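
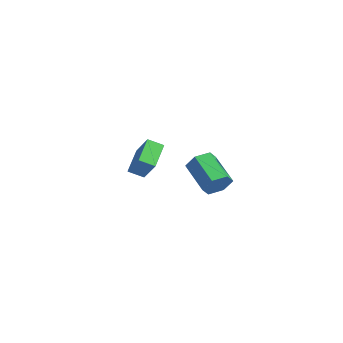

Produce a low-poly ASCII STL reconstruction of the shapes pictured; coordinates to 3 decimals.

solid 
facet normal -0.574 0.035 -0.818
outer loop
vertex -4.96 -1.203 -2.369
vertex -4.289 -0.527 -2.811
vertex -4.049 -2.564 -3.067
endloop
endfacet
facet normal -0.639 -0.644 0.422
outer loop
vertex -2.911 -2.633 -1.449
vertex -4.96 -1.203 -2.369
vertex -4.049 -2.564 -3.067
endloop
endfacet
facet normal -0.575 0.035 -0.817
outer loop
vertex -4.049 -2.564 -3.067
vertex -4.289 -0.527 -2.811
vertex -3.379 -1.888 -3.51
endloop
endfacet
facet normal 0.512 -0.764 -0.392
outer loop
vertex -3.379 -1.888 -3.51
vertex -2.911 -2.633 -1.449
vertex -4.049 -2.564 -3.067
endloop
endfacet
facet normal -0.512 0.764 0.392
outer loop
vertex -4.96 -1.203 -2.369
vertex -3.151 -0.596 -1.193
vertex -4.289 -0.527 -2.811
endloop
endfacet
facet normal -0.639 -0.644 0.422
outer loop
vertex -3.821 -1.272 -0.75
vertex -4.96 -1.203 -2.369
vertex -2.911 -2.633 -1.449
endloop
endfacet
facet normal -0.512 0.764 0.393
outer loop
vertex -3.821 -1.272 -0.75
vertex -3.151 -0.596 -1.193
vertex -4.96 -1.203 -2.369
endloop
endfacet
facet normal 0.639 0.644 -0.422
outer loop
vertex -4.289 -0.527 -2.811
vertex -3.151 -0.596 -1.193
vertex -3.379 -1.888 -3.51
endloop
endfacet
facet normal 0.512 -0.764 -0.392
outer loop
vertex -2.24 -1.957 -1.891
vertex -2.911 -2.633 -1.449
vertex -3.379 -1.888 -3.51
endloop
endfacet
facet normal 0.639 0.644 -0.422
outer loop
vertex -3.379 -1.888 -3.51
vertex -3.151 -0.596 -1.193
vertex -2.24 -1.957 -1.891
endloop
endfacet
facet normal 0.575 -0.036 0.818
outer loop
vertex -2.24 -1.957 -1.891
vertex -3.821 -1.272 -0.75
vertex -2.911 -2.633 -1.449
endloop
endfacet
facet normal 0.575 -0.034 0.817
outer loop
vertex -3.151 -0.596 -1.193
vertex -3.821 -1.272 -0.75
vertex -2.24 -1.957 -1.891
endloop
endfacet
facet normal 0.914 -0.176 -0.365
outer loop
vertex 4.358 -2.279 1.052
vertex 3.982 -2.621 0.274
vertex 4.18 -1.715 0.334
endloop
endfacet
facet normal 0.357 0.775 0.521
outer loop
vertex 4.358 -2.279 1.052
vertex 4.18 -1.715 0.334
vertex 2.475 -1.916 1.804
endloop
endfacet
facet normal 0.357 0.775 0.521
outer loop
vertex 2.475 -1.916 1.804
vertex 4.18 -1.715 0.334
vertex 2.297 -1.352 1.086
endloop
endfacet
facet normal -0.914 0.176 0.365
outer loop
vertex 2.475 -1.916 1.804
vertex 2.297 -1.352 1.086
vertex 2.098 -2.259 1.026
endloop
endfacet
facet normal 0.914 -0.176 -0.366
outer loop
vertex 4.18 -1.715 0.334
vertex 3.982 -2.621 0.274
vertex 3.803 -2.058 -0.444
endloop
endfacet
facet normal 0.013 0.913 -0.409
outer loop
vertex 4.18 -1.715 0.334
vertex 3.803 -2.058 -0.444
vertex 2.297 -1.352 1.086
endloop
endfacet
facet normal 0.013 0.913 -0.409
outer loop
vertex 2.297 -1.352 1.086
vertex 3.803 -2.058 -0.444
vertex 1.92 -1.695 0.308
endloop
endfacet
facet normal -0.914 0.176 0.365
outer loop
vertex 2.297 -1.352 1.086
vertex 1.92 -1.695 0.308
vertex 2.098 -2.259 1.026
endloop
endfacet
facet normal 0.914 -0.176 -0.366
outer loop
vertex 3.803 -2.058 -0.444
vertex 3.982 -2.621 0.274
vertex 3.605 -2.964 -0.504
endloop
endfacet
facet normal -0.345 0.137 -0.929
outer loop
vertex 3.803 -2.058 -0.444
vertex 3.605 -2.964 -0.504
vertex 1.92 -1.695 0.308
endloop
endfacet
facet normal -0.345 0.137 -0.929
outer loop
vertex 1.92 -1.695 0.308
vertex 3.605 -2.964 -0.504
vertex 1.722 -2.601 0.248
endloop
endfacet
facet normal -0.914 0.176 0.365
outer loop
vertex 1.92 -1.695 0.308
vertex 1.722 -2.601 0.248
vertex 2.098 -2.259 1.026
endloop
endfacet
facet normal 0.914 -0.176 -0.365
outer loop
vertex 3.605 -2.964 -0.504
vertex 3.982 -2.621 0.274
vertex 3.783 -3.528 0.214
endloop
endfacet
facet normal -0.357 -0.775 -0.521
outer loop
vertex 3.605 -2.964 -0.504
vertex 3.783 -3.528 0.214
vertex 1.722 -2.601 0.248
endloop
endfacet
facet normal -0.357 -0.775 -0.521
outer loop
vertex 1.722 -2.601 0.248
vertex 3.783 -3.528 0.214
vertex 1.9 -3.165 0.966
endloop
endfacet
facet normal -0.914 0.176 0.365
outer loop
vertex 1.722 -2.601 0.248
vertex 1.9 -3.165 0.966
vertex 2.098 -2.259 1.026
endloop
endfacet
facet normal 0.914 -0.176 -0.365
outer loop
vertex 3.783 -3.528 0.214
vertex 3.982 -2.621 0.274
vertex 4.16 -3.185 0.992
endloop
endfacet
facet normal -0.013 -0.913 0.409
outer loop
vertex 3.783 -3.528 0.214
vertex 4.16 -3.185 0.992
vertex 1.9 -3.165 0.966
endloop
endfacet
facet normal -0.013 -0.913 0.409
outer loop
vertex 1.9 -3.165 0.966
vertex 4.16 -3.185 0.992
vertex 2.277 -2.822 1.744
endloop
endfacet
facet normal -0.914 0.176 0.366
outer loop
vertex 1.9 -3.165 0.966
vertex 2.277 -2.822 1.744
vertex 2.098 -2.259 1.026
endloop
endfacet
facet normal 0.914 -0.176 -0.365
outer loop
vertex 4.16 -3.185 0.992
vertex 3.982 -2.621 0.274
vertex 4.358 -2.279 1.052
endloop
endfacet
facet normal 0.345 -0.137 0.929
outer loop
vertex 4.16 -3.185 0.992
vertex 4.358 -2.279 1.052
vertex 2.277 -2.822 1.744
endloop
endfacet
facet normal 0.345 -0.137 0.929
outer loop
vertex 2.277 -2.822 1.744
vertex 4.358 -2.279 1.052
vertex 2.475 -1.916 1.804
endloop
endfacet
facet normal -0.914 0.176 0.366
outer loop
vertex 2.277 -2.822 1.744
vertex 2.475 -1.916 1.804
vertex 2.098 -2.259 1.026
endloop
endfacet

endsolid


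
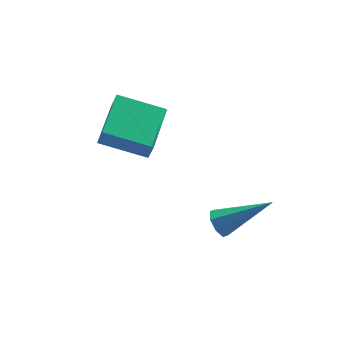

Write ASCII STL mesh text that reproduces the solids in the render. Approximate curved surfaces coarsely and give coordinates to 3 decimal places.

solid 
facet normal -0.738 0.388 -0.552
outer loop
vertex 1.006 1.091 -4.412
vertex 0.632 1.044 -3.945
vertex 1.006 1.467 -4.148
endloop
endfacet
facet normal 0.835 0.316 -0.450
outer loop
vertex 1.006 1.091 -4.412
vertex 1.006 1.467 -4.148
vertex 2.248 0.196 -2.735
endloop
endfacet
facet normal -0.737 0.386 -0.554
outer loop
vertex 1.006 1.467 -4.148
vertex 0.632 1.044 -3.945
vertex 0.786 1.595 -3.766
endloop
endfacet
facet normal 0.643 0.757 0.116
outer loop
vertex 1.006 1.467 -4.148
vertex 0.786 1.595 -3.766
vertex 2.248 0.196 -2.735
endloop
endfacet
facet normal -0.739 0.386 -0.552
outer loop
vertex 0.786 1.595 -3.766
vertex 0.632 1.044 -3.945
vertex 0.477 1.4 -3.489
endloop
endfacet
facet normal 0.180 0.699 0.693
outer loop
vertex 0.786 1.595 -3.766
vertex 0.477 1.4 -3.489
vertex 2.248 0.196 -2.735
endloop
endfacet
facet normal -0.738 0.387 -0.553
outer loop
vertex 0.477 1.4 -3.489
vertex 0.632 1.044 -3.945
vertex 0.258 0.997 -3.479
endloop
endfacet
facet normal -0.282 0.176 0.943
outer loop
vertex 0.477 1.4 -3.489
vertex 0.258 0.997 -3.479
vertex 2.248 0.196 -2.735
endloop
endfacet
facet normal -0.738 0.387 -0.553
outer loop
vertex 0.258 0.997 -3.479
vertex 0.632 1.044 -3.945
vertex 0.258 0.621 -3.742
endloop
endfacet
facet normal -0.473 -0.505 0.722
outer loop
vertex 0.258 0.997 -3.479
vertex 0.258 0.621 -3.742
vertex 2.248 0.196 -2.735
endloop
endfacet
facet normal -0.738 0.387 -0.552
outer loop
vertex 0.258 0.621 -3.742
vertex 0.632 1.044 -3.945
vertex 0.477 0.492 -4.125
endloop
endfacet
facet normal -0.282 -0.946 0.158
outer loop
vertex 0.258 0.621 -3.742
vertex 0.477 0.492 -4.125
vertex 2.248 0.196 -2.735
endloop
endfacet
facet normal -0.738 0.387 -0.553
outer loop
vertex 0.477 0.492 -4.125
vertex 0.632 1.044 -3.945
vertex 0.787 0.687 -4.402
endloop
endfacet
facet normal 0.182 -0.888 -0.421
outer loop
vertex 0.477 0.492 -4.125
vertex 0.787 0.687 -4.402
vertex 2.248 0.196 -2.735
endloop
endfacet
facet normal -0.738 0.387 -0.552
outer loop
vertex 0.787 0.687 -4.402
vertex 0.632 1.044 -3.945
vertex 1.006 1.091 -4.412
endloop
endfacet
facet normal 0.644 -0.366 -0.672
outer loop
vertex 0.787 0.687 -4.402
vertex 1.006 1.091 -4.412
vertex 2.248 0.196 -2.735
endloop
endfacet
facet normal -0.670 -0.724 -0.166
outer loop
vertex -1.321 2.098 0.516
vertex -2.653 3.218 1.012
vertex -1.399 2.348 -0.261
endloop
endfacet
facet normal 0.737 -0.619 -0.273
outer loop
vertex -0.147 3.702 0.048
vertex -1.321 2.098 0.516
vertex -1.399 2.348 -0.261
endloop
endfacet
facet normal -0.670 -0.724 -0.165
outer loop
vertex -1.399 2.348 -0.261
vertex -2.653 3.218 1.012
vertex -2.732 3.468 0.235
endloop
endfacet
facet normal -0.096 0.305 -0.947
outer loop
vertex -2.732 3.468 0.235
vertex -0.147 3.702 0.048
vertex -1.399 2.348 -0.261
endloop
endfacet
facet normal 0.096 -0.305 0.947
outer loop
vertex -1.321 2.098 0.516
vertex -1.401 4.572 1.321
vertex -2.653 3.218 1.012
endloop
endfacet
facet normal 0.736 -0.619 -0.274
outer loop
vertex -0.068 3.452 0.825
vertex -1.321 2.098 0.516
vertex -0.147 3.702 0.048
endloop
endfacet
facet normal 0.096 -0.305 0.947
outer loop
vertex -0.068 3.452 0.825
vertex -1.401 4.572 1.321
vertex -1.321 2.098 0.516
endloop
endfacet
facet normal -0.736 0.619 0.274
outer loop
vertex -2.653 3.218 1.012
vertex -1.401 4.572 1.321
vertex -2.732 3.468 0.235
endloop
endfacet
facet normal -0.096 0.305 -0.947
outer loop
vertex -1.479 4.822 0.544
vertex -0.147 3.702 0.048
vertex -2.732 3.468 0.235
endloop
endfacet
facet normal -0.736 0.619 0.273
outer loop
vertex -2.732 3.468 0.235
vertex -1.401 4.572 1.321
vertex -1.479 4.822 0.544
endloop
endfacet
facet normal 0.670 0.724 0.165
outer loop
vertex -1.479 4.822 0.544
vertex -0.068 3.452 0.825
vertex -0.147 3.702 0.048
endloop
endfacet
facet normal 0.670 0.724 0.166
outer loop
vertex -1.401 4.572 1.321
vertex -0.068 3.452 0.825
vertex -1.479 4.822 0.544
endloop
endfacet

endsolid


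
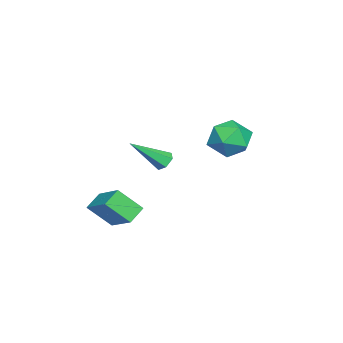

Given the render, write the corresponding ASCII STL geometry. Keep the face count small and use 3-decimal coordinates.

solid 
facet normal -0.385 0.677 -0.627
outer loop
vertex -2.992 -2.601 -2.637
vertex -3.271 -2.408 -2.257
vertex -2.803 -2.226 -2.348
endloop
endfacet
facet normal 0.911 -0.169 -0.376
outer loop
vertex -2.992 -2.601 -2.637
vertex -2.803 -2.226 -2.348
vertex -2.549 -3.672 -1.083
endloop
endfacet
facet normal -0.385 0.676 -0.628
outer loop
vertex -2.803 -2.226 -2.348
vertex -3.271 -2.408 -2.257
vertex -3.082 -2.032 -1.968
endloop
endfacet
facet normal 0.812 0.459 0.362
outer loop
vertex -2.803 -2.226 -2.348
vertex -3.082 -2.032 -1.968
vertex -2.549 -3.672 -1.083
endloop
endfacet
facet normal -0.386 0.676 -0.627
outer loop
vertex -3.082 -2.032 -1.968
vertex -3.271 -2.408 -2.257
vertex -3.55 -2.214 -1.876
endloop
endfacet
facet normal -0.010 0.472 0.881
outer loop
vertex -3.082 -2.032 -1.968
vertex -3.55 -2.214 -1.876
vertex -2.549 -3.672 -1.083
endloop
endfacet
facet normal -0.387 0.676 -0.627
outer loop
vertex -3.55 -2.214 -1.876
vertex -3.271 -2.408 -2.257
vertex -3.738 -2.59 -2.165
endloop
endfacet
facet normal -0.734 -0.143 0.664
outer loop
vertex -3.55 -2.214 -1.876
vertex -3.738 -2.59 -2.165
vertex -2.549 -3.672 -1.083
endloop
endfacet
facet normal -0.387 0.676 -0.627
outer loop
vertex -3.738 -2.59 -2.165
vertex -3.271 -2.408 -2.257
vertex -3.459 -2.783 -2.545
endloop
endfacet
facet normal -0.634 -0.770 -0.074
outer loop
vertex -3.738 -2.59 -2.165
vertex -3.459 -2.783 -2.545
vertex -2.549 -3.672 -1.083
endloop
endfacet
facet normal -0.387 0.676 -0.627
outer loop
vertex -3.459 -2.783 -2.545
vertex -3.271 -2.408 -2.257
vertex -2.992 -2.601 -2.637
endloop
endfacet
facet normal 0.188 -0.783 -0.593
outer loop
vertex -3.459 -2.783 -2.545
vertex -2.992 -2.601 -2.637
vertex -2.549 -3.672 -1.083
endloop
endfacet
facet normal -0.583 -0.655 -0.480
outer loop
vertex 1.806 -4.027 -2.715
vertex 1.11 -3.742 -2.259
vertex 1.558 -3.107 -3.67
endloop
endfacet
facet normal 0.792 -0.324 -0.518
outer loop
vertex 2.49 -2.058 -2.901
vertex 1.806 -4.027 -2.715
vertex 1.558 -3.107 -3.67
endloop
endfacet
facet normal -0.583 -0.655 -0.480
outer loop
vertex 1.558 -3.107 -3.67
vertex 1.11 -3.742 -2.259
vertex 0.861 -2.821 -3.214
endloop
endfacet
facet normal -0.183 0.682 -0.708
outer loop
vertex 0.861 -2.821 -3.214
vertex 2.49 -2.058 -2.901
vertex 1.558 -3.107 -3.67
endloop
endfacet
facet normal 0.184 -0.682 0.708
outer loop
vertex 1.806 -4.027 -2.715
vertex 2.042 -2.693 -1.49
vertex 1.11 -3.742 -2.259
endloop
endfacet
facet normal 0.791 -0.324 -0.519
outer loop
vertex 2.739 -2.979 -1.946
vertex 1.806 -4.027 -2.715
vertex 2.49 -2.058 -2.901
endloop
endfacet
facet normal 0.183 -0.682 0.708
outer loop
vertex 2.739 -2.979 -1.946
vertex 2.042 -2.693 -1.49
vertex 1.806 -4.027 -2.715
endloop
endfacet
facet normal -0.792 0.323 0.518
outer loop
vertex 1.11 -3.742 -2.259
vertex 2.042 -2.693 -1.49
vertex 0.861 -2.821 -3.214
endloop
endfacet
facet normal -0.184 0.683 -0.707
outer loop
vertex 1.794 -1.773 -2.445
vertex 2.49 -2.058 -2.901
vertex 0.861 -2.821 -3.214
endloop
endfacet
facet normal -0.791 0.324 0.518
outer loop
vertex 0.861 -2.821 -3.214
vertex 2.042 -2.693 -1.49
vertex 1.794 -1.773 -2.445
endloop
endfacet
facet normal 0.583 0.655 0.480
outer loop
vertex 1.794 -1.773 -2.445
vertex 2.739 -2.979 -1.946
vertex 2.49 -2.058 -2.901
endloop
endfacet
facet normal 0.583 0.655 0.480
outer loop
vertex 2.042 -2.693 -1.49
vertex 2.739 -2.979 -1.946
vertex 1.794 -1.773 -2.445
endloop
endfacet
facet normal 0.027 -0.065 0.998
outer loop
vertex -0.357 1.371 1.299
vertex -1.22 0.889 1.291
vertex -0.371 0.385 1.235
endloop
endfacet
facet normal 0.687 -0.057 0.724
outer loop
vertex -0.357 1.371 1.299
vertex -0.371 0.385 1.235
vertex 0.258 0.907 0.679
endloop
endfacet
facet normal 0.762 0.546 0.348
outer loop
vertex -0.357 1.371 1.299
vertex 0.258 0.907 0.679
vertex -0.202 1.733 0.392
endloop
endfacet
facet normal 0.150 0.909 0.388
outer loop
vertex -0.357 1.371 1.299
vertex -0.202 1.733 0.392
vertex -1.115 1.722 0.77
endloop
endfacet
facet normal -0.305 0.532 0.790
outer loop
vertex -0.357 1.371 1.299
vertex -1.115 1.722 0.77
vertex -1.22 0.889 1.291
endloop
endfacet
facet normal 0.746 -0.607 0.274
outer loop
vertex 0.258 0.907 0.679
vertex -0.371 0.385 1.235
vertex -0.225 0.138 0.29
endloop
endfacet
facet normal -0.321 -0.620 0.716
outer loop
vertex -0.371 0.385 1.235
vertex -1.22 0.889 1.291
vertex -1.138 0.127 0.668
endloop
endfacet
facet normal -0.858 0.346 0.381
outer loop
vertex -1.22 0.889 1.291
vertex -1.115 1.722 0.77
vertex -1.598 0.953 0.381
endloop
endfacet
facet normal -0.123 0.955 -0.269
outer loop
vertex -1.115 1.722 0.77
vertex -0.202 1.733 0.392
vertex -0.969 1.475 -0.175
endloop
endfacet
facet normal 0.868 0.367 -0.335
outer loop
vertex -0.202 1.733 0.392
vertex 0.258 0.907 0.679
vertex -0.12 0.971 -0.231
endloop
endfacet
facet normal -0.150 -0.909 -0.388
outer loop
vertex -0.983 0.489 -0.239
vertex -0.225 0.138 0.29
vertex -1.138 0.127 0.668
endloop
endfacet
facet normal -0.762 -0.546 -0.348
outer loop
vertex -0.983 0.489 -0.239
vertex -1.138 0.127 0.668
vertex -1.598 0.953 0.381
endloop
endfacet
facet normal -0.687 0.057 -0.724
outer loop
vertex -0.983 0.489 -0.239
vertex -1.598 0.953 0.381
vertex -0.969 1.475 -0.175
endloop
endfacet
facet normal -0.027 0.065 -0.998
outer loop
vertex -0.983 0.489 -0.239
vertex -0.969 1.475 -0.175
vertex -0.12 0.971 -0.231
endloop
endfacet
facet normal 0.305 -0.532 -0.790
outer loop
vertex -0.983 0.489 -0.239
vertex -0.12 0.971 -0.231
vertex -0.225 0.138 0.29
endloop
endfacet
facet normal 0.123 -0.955 0.269
outer loop
vertex -1.138 0.127 0.668
vertex -0.225 0.138 0.29
vertex -0.371 0.385 1.235
endloop
endfacet
facet normal -0.868 -0.367 0.335
outer loop
vertex -1.598 0.953 0.381
vertex -1.138 0.127 0.668
vertex -1.22 0.889 1.291
endloop
endfacet
facet normal -0.746 0.607 -0.274
outer loop
vertex -0.969 1.475 -0.175
vertex -1.598 0.953 0.381
vertex -1.115 1.722 0.77
endloop
endfacet
facet normal 0.321 0.620 -0.716
outer loop
vertex -0.12 0.971 -0.231
vertex -0.969 1.475 -0.175
vertex -0.202 1.733 0.392
endloop
endfacet
facet normal 0.858 -0.346 -0.381
outer loop
vertex -0.225 0.138 0.29
vertex -0.12 0.971 -0.231
vertex 0.258 0.907 0.679
endloop
endfacet

endsolid


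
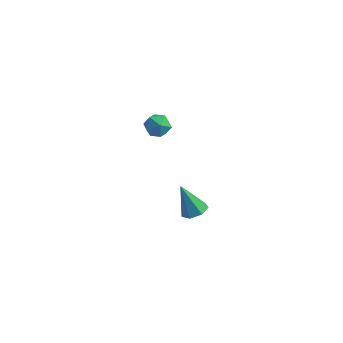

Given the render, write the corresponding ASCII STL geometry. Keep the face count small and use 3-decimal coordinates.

solid 
facet normal -0.302 0.464 0.833
outer loop
vertex -4.32 0.182 3.278
vertex -4.302 -0.458 3.641
vertex -3.703 -0.03 3.62
endloop
endfacet
facet normal 0.078 0.904 0.420
outer loop
vertex -4.32 0.182 3.278
vertex -3.703 -0.03 3.62
vertex -3.667 0.277 2.952
endloop
endfacet
facet normal -0.245 0.945 -0.216
outer loop
vertex -4.32 0.182 3.278
vertex -3.667 0.277 2.952
vertex -4.242 0.038 2.56
endloop
endfacet
facet normal -0.825 0.530 -0.196
outer loop
vertex -4.32 0.182 3.278
vertex -4.242 0.038 2.56
vertex -4.635 -0.416 2.986
endloop
endfacet
facet normal -0.861 0.232 0.453
outer loop
vertex -4.32 0.182 3.278
vertex -4.635 -0.416 2.986
vertex -4.302 -0.458 3.641
endloop
endfacet
facet normal 0.722 0.614 0.321
outer loop
vertex -3.667 0.277 2.952
vertex -3.703 -0.03 3.62
vertex -3.245 -0.304 3.114
endloop
endfacet
facet normal 0.106 -0.099 0.989
outer loop
vertex -3.703 -0.03 3.62
vertex -4.302 -0.458 3.641
vertex -3.638 -0.758 3.54
endloop
endfacet
facet normal -0.797 -0.474 0.375
outer loop
vertex -4.302 -0.458 3.641
vertex -4.635 -0.416 2.986
vertex -4.213 -0.997 3.148
endloop
endfacet
facet normal -0.739 0.008 -0.673
outer loop
vertex -4.635 -0.416 2.986
vertex -4.242 0.038 2.56
vertex -4.177 -0.69 2.48
endloop
endfacet
facet normal 0.199 0.679 -0.706
outer loop
vertex -4.242 0.038 2.56
vertex -3.667 0.277 2.952
vertex -3.578 -0.262 2.459
endloop
endfacet
facet normal 0.825 -0.530 0.196
outer loop
vertex -3.56 -0.902 2.822
vertex -3.245 -0.304 3.114
vertex -3.638 -0.758 3.54
endloop
endfacet
facet normal 0.245 -0.945 0.216
outer loop
vertex -3.56 -0.902 2.822
vertex -3.638 -0.758 3.54
vertex -4.213 -0.997 3.148
endloop
endfacet
facet normal -0.078 -0.904 -0.420
outer loop
vertex -3.56 -0.902 2.822
vertex -4.213 -0.997 3.148
vertex -4.177 -0.69 2.48
endloop
endfacet
facet normal 0.302 -0.464 -0.833
outer loop
vertex -3.56 -0.902 2.822
vertex -4.177 -0.69 2.48
vertex -3.578 -0.262 2.459
endloop
endfacet
facet normal 0.861 -0.232 -0.453
outer loop
vertex -3.56 -0.902 2.822
vertex -3.578 -0.262 2.459
vertex -3.245 -0.304 3.114
endloop
endfacet
facet normal 0.739 -0.008 0.673
outer loop
vertex -3.638 -0.758 3.54
vertex -3.245 -0.304 3.114
vertex -3.703 -0.03 3.62
endloop
endfacet
facet normal -0.199 -0.679 0.706
outer loop
vertex -4.213 -0.997 3.148
vertex -3.638 -0.758 3.54
vertex -4.302 -0.458 3.641
endloop
endfacet
facet normal -0.722 -0.614 -0.321
outer loop
vertex -4.177 -0.69 2.48
vertex -4.213 -0.997 3.148
vertex -4.635 -0.416 2.986
endloop
endfacet
facet normal -0.106 0.099 -0.989
outer loop
vertex -3.578 -0.262 2.459
vertex -4.177 -0.69 2.48
vertex -4.242 0.038 2.56
endloop
endfacet
facet normal 0.797 0.474 -0.375
outer loop
vertex -3.245 -0.304 3.114
vertex -3.578 -0.262 2.459
vertex -3.667 0.277 2.952
endloop
endfacet
facet normal 0.454 -0.071 -0.888
outer loop
vertex -1.739 0.726 -3.758
vertex -2.366 0.506 -4.061
vertex -2.111 1.186 -3.985
endloop
endfacet
facet normal 0.472 0.666 0.577
outer loop
vertex -1.739 0.726 -3.758
vertex -2.111 1.186 -3.985
vertex -3.174 0.634 -2.479
endloop
endfacet
facet normal 0.454 -0.071 -0.888
outer loop
vertex -2.111 1.186 -3.985
vertex -2.366 0.506 -4.061
vertex -2.675 1.134 -4.269
endloop
endfacet
facet normal -0.195 0.957 0.213
outer loop
vertex -2.111 1.186 -3.985
vertex -2.675 1.134 -4.269
vertex -3.174 0.634 -2.479
endloop
endfacet
facet normal 0.453 -0.071 -0.889
outer loop
vertex -2.675 1.134 -4.269
vertex -2.366 0.506 -4.061
vertex -3.007 0.609 -4.396
endloop
endfacet
facet normal -0.834 0.546 -0.080
outer loop
vertex -2.675 1.134 -4.269
vertex -3.007 0.609 -4.396
vertex -3.174 0.634 -2.479
endloop
endfacet
facet normal 0.453 -0.072 -0.889
outer loop
vertex -3.007 0.609 -4.396
vertex -2.366 0.506 -4.061
vertex -2.856 0.006 -4.27
endloop
endfacet
facet normal -0.963 -0.258 -0.081
outer loop
vertex -3.007 0.609 -4.396
vertex -2.856 0.006 -4.27
vertex -3.174 0.634 -2.479
endloop
endfacet
facet normal 0.453 -0.073 -0.888
outer loop
vertex -2.856 0.006 -4.27
vertex -2.366 0.506 -4.061
vertex -2.336 -0.22 -3.986
endloop
endfacet
facet normal -0.484 -0.849 0.212
outer loop
vertex -2.856 0.006 -4.27
vertex -2.336 -0.22 -3.986
vertex -3.174 0.634 -2.479
endloop
endfacet
facet normal 0.453 -0.073 -0.889
outer loop
vertex -2.336 -0.22 -3.986
vertex -2.366 0.506 -4.061
vertex -1.839 0.101 -3.759
endloop
endfacet
facet normal 0.241 -0.781 0.576
outer loop
vertex -2.336 -0.22 -3.986
vertex -1.839 0.101 -3.759
vertex -3.174 0.634 -2.479
endloop
endfacet
facet normal 0.454 -0.071 -0.888
outer loop
vertex -1.839 0.101 -3.759
vertex -2.366 0.506 -4.061
vertex -1.739 0.726 -3.758
endloop
endfacet
facet normal 0.665 -0.108 0.739
outer loop
vertex -1.839 0.101 -3.759
vertex -1.739 0.726 -3.758
vertex -3.174 0.634 -2.479
endloop
endfacet

endsolid


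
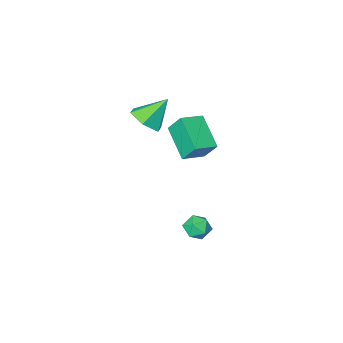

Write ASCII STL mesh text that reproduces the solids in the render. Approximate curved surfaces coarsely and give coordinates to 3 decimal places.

solid 
facet normal 0.650 -0.135 -0.748
outer loop
vertex -1.535 -2.711 3.309
vertex -2.268 -2.496 2.633
vertex -1.683 -1.748 3.006
endloop
endfacet
facet normal 0.369 0.330 0.869
outer loop
vertex -1.535 -2.711 3.309
vertex -1.683 -1.748 3.006
vertex -3.392 -2.264 3.927
endloop
endfacet
facet normal 0.649 -0.134 -0.749
outer loop
vertex -1.683 -1.748 3.006
vertex -2.268 -2.496 2.633
vertex -2.417 -1.533 2.331
endloop
endfacet
facet normal -0.076 0.923 0.377
outer loop
vertex -1.683 -1.748 3.006
vertex -2.417 -1.533 2.331
vertex -3.392 -2.264 3.927
endloop
endfacet
facet normal 0.650 -0.134 -0.748
outer loop
vertex -2.417 -1.533 2.331
vertex -2.268 -2.496 2.633
vertex -3.001 -2.281 1.957
endloop
endfacet
facet normal -0.741 0.654 -0.153
outer loop
vertex -2.417 -1.533 2.331
vertex -3.001 -2.281 1.957
vertex -3.392 -2.264 3.927
endloop
endfacet
facet normal 0.650 -0.134 -0.748
outer loop
vertex -3.001 -2.281 1.957
vertex -2.268 -2.496 2.633
vertex -2.852 -3.244 2.259
endloop
endfacet
facet normal -0.960 -0.208 -0.189
outer loop
vertex -3.001 -2.281 1.957
vertex -2.852 -3.244 2.259
vertex -3.392 -2.264 3.927
endloop
endfacet
facet normal 0.650 -0.134 -0.748
outer loop
vertex -2.852 -3.244 2.259
vertex -2.268 -2.496 2.633
vertex -2.119 -3.459 2.935
endloop
endfacet
facet normal -0.515 -0.801 0.304
outer loop
vertex -2.852 -3.244 2.259
vertex -2.119 -3.459 2.935
vertex -3.392 -2.264 3.927
endloop
endfacet
facet normal 0.650 -0.134 -0.748
outer loop
vertex -2.119 -3.459 2.935
vertex -2.268 -2.496 2.633
vertex -1.535 -2.711 3.309
endloop
endfacet
facet normal 0.149 -0.533 0.833
outer loop
vertex -2.119 -3.459 2.935
vertex -1.535 -2.711 3.309
vertex -3.392 -2.264 3.927
endloop
endfacet
facet normal -0.910 0.185 0.371
outer loop
vertex -3.943 1.16 -3.799
vertex -3.947 0.441 -3.45
vertex -3.658 1.075 -3.058
endloop
endfacet
facet normal -0.537 0.789 0.297
outer loop
vertex -3.943 1.16 -3.799
vertex -3.658 1.075 -3.058
vertex -3.272 1.536 -3.584
endloop
endfacet
facet normal -0.352 0.851 -0.390
outer loop
vertex -3.943 1.16 -3.799
vertex -3.272 1.536 -3.584
vertex -3.322 1.187 -4.301
endloop
endfacet
facet normal -0.610 0.287 -0.739
outer loop
vertex -3.943 1.16 -3.799
vertex -3.322 1.187 -4.301
vertex -3.739 0.511 -4.219
endloop
endfacet
facet normal -0.955 -0.126 -0.270
outer loop
vertex -3.943 1.16 -3.799
vertex -3.739 0.511 -4.219
vertex -3.947 0.441 -3.45
endloop
endfacet
facet normal 0.061 0.728 0.683
outer loop
vertex -3.272 1.536 -3.584
vertex -3.658 1.075 -3.058
vertex -2.861 1.049 -3.101
endloop
endfacet
facet normal -0.542 -0.249 0.802
outer loop
vertex -3.658 1.075 -3.058
vertex -3.947 0.441 -3.45
vertex -3.278 0.373 -3.019
endloop
endfacet
facet normal -0.615 -0.752 -0.235
outer loop
vertex -3.947 0.441 -3.45
vertex -3.739 0.511 -4.219
vertex -3.328 0.024 -3.736
endloop
endfacet
facet normal -0.056 -0.086 -0.995
outer loop
vertex -3.739 0.511 -4.219
vertex -3.322 1.187 -4.301
vertex -2.942 0.485 -4.262
endloop
endfacet
facet normal 0.360 0.829 -0.428
outer loop
vertex -3.322 1.187 -4.301
vertex -3.272 1.536 -3.584
vertex -2.653 1.119 -3.87
endloop
endfacet
facet normal 0.610 -0.287 0.739
outer loop
vertex -2.657 0.4 -3.521
vertex -2.861 1.049 -3.101
vertex -3.278 0.373 -3.019
endloop
endfacet
facet normal 0.352 -0.851 0.390
outer loop
vertex -2.657 0.4 -3.521
vertex -3.278 0.373 -3.019
vertex -3.328 0.024 -3.736
endloop
endfacet
facet normal 0.537 -0.789 -0.297
outer loop
vertex -2.657 0.4 -3.521
vertex -3.328 0.024 -3.736
vertex -2.942 0.485 -4.262
endloop
endfacet
facet normal 0.910 -0.185 -0.371
outer loop
vertex -2.657 0.4 -3.521
vertex -2.942 0.485 -4.262
vertex -2.653 1.119 -3.87
endloop
endfacet
facet normal 0.955 0.126 0.270
outer loop
vertex -2.657 0.4 -3.521
vertex -2.653 1.119 -3.87
vertex -2.861 1.049 -3.101
endloop
endfacet
facet normal 0.056 0.086 0.995
outer loop
vertex -3.278 0.373 -3.019
vertex -2.861 1.049 -3.101
vertex -3.658 1.075 -3.058
endloop
endfacet
facet normal -0.360 -0.829 0.428
outer loop
vertex -3.328 0.024 -3.736
vertex -3.278 0.373 -3.019
vertex -3.947 0.441 -3.45
endloop
endfacet
facet normal -0.061 -0.728 -0.683
outer loop
vertex -2.942 0.485 -4.262
vertex -3.328 0.024 -3.736
vertex -3.739 0.511 -4.219
endloop
endfacet
facet normal 0.542 0.249 -0.802
outer loop
vertex -2.653 1.119 -3.87
vertex -2.942 0.485 -4.262
vertex -3.322 1.187 -4.301
endloop
endfacet
facet normal 0.615 0.752 0.235
outer loop
vertex -2.861 1.049 -3.101
vertex -2.653 1.119 -3.87
vertex -3.272 1.536 -3.584
endloop
endfacet
facet normal -0.971 -0.036 -0.238
outer loop
vertex -4.66 -1.057 2.996
vertex -4.455 0.674 1.898
vertex -4.366 -1.782 1.908
endloop
endfacet
facet normal -0.099 -0.840 0.533
outer loop
vertex -3.085 -1.734 2.222
vertex -4.66 -1.057 2.996
vertex -4.366 -1.782 1.908
endloop
endfacet
facet normal -0.971 -0.036 -0.237
outer loop
vertex -4.366 -1.782 1.908
vertex -4.455 0.674 1.898
vertex -4.162 -0.051 0.81
endloop
endfacet
facet normal 0.219 -0.541 -0.812
outer loop
vertex -4.162 -0.051 0.81
vertex -3.085 -1.734 2.222
vertex -4.366 -1.782 1.908
endloop
endfacet
facet normal -0.219 0.541 0.812
outer loop
vertex -4.66 -1.057 2.996
vertex -3.174 0.722 2.212
vertex -4.455 0.674 1.898
endloop
endfacet
facet normal -0.099 -0.840 0.533
outer loop
vertex -3.378 -1.009 3.31
vertex -4.66 -1.057 2.996
vertex -3.085 -1.734 2.222
endloop
endfacet
facet normal -0.219 0.541 0.812
outer loop
vertex -3.378 -1.009 3.31
vertex -3.174 0.722 2.212
vertex -4.66 -1.057 2.996
endloop
endfacet
facet normal 0.099 0.840 -0.533
outer loop
vertex -4.455 0.674 1.898
vertex -3.174 0.722 2.212
vertex -4.162 -0.051 0.81
endloop
endfacet
facet normal 0.219 -0.541 -0.812
outer loop
vertex -2.88 -0.003 1.124
vertex -3.085 -1.734 2.222
vertex -4.162 -0.051 0.81
endloop
endfacet
facet normal 0.099 0.840 -0.533
outer loop
vertex -4.162 -0.051 0.81
vertex -3.174 0.722 2.212
vertex -2.88 -0.003 1.124
endloop
endfacet
facet normal 0.971 0.036 0.238
outer loop
vertex -2.88 -0.003 1.124
vertex -3.378 -1.009 3.31
vertex -3.085 -1.734 2.222
endloop
endfacet
facet normal 0.971 0.037 0.238
outer loop
vertex -3.174 0.722 2.212
vertex -3.378 -1.009 3.31
vertex -2.88 -0.003 1.124
endloop
endfacet

endsolid


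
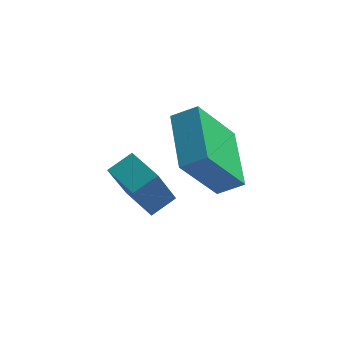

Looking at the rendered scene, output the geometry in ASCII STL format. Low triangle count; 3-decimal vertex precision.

solid 
facet normal -0.860 -0.019 -0.510
outer loop
vertex -0.08 -4.758 2.25
vertex -0.48 -3.026 2.86
vertex 0.792 -4.029 0.752
endloop
endfacet
facet normal 0.213 -0.922 -0.325
outer loop
vertex 1.48 -4.014 1.16
vertex -0.08 -4.758 2.25
vertex 0.792 -4.029 0.752
endloop
endfacet
facet normal -0.860 -0.019 -0.510
outer loop
vertex 0.792 -4.029 0.752
vertex -0.48 -3.026 2.86
vertex 0.392 -2.297 1.362
endloop
endfacet
facet normal 0.464 0.388 -0.797
outer loop
vertex 0.392 -2.297 1.362
vertex 1.48 -4.014 1.16
vertex 0.792 -4.029 0.752
endloop
endfacet
facet normal -0.464 -0.388 0.797
outer loop
vertex -0.08 -4.758 2.25
vertex 0.208 -3.011 3.268
vertex -0.48 -3.026 2.86
endloop
endfacet
facet normal 0.213 -0.922 -0.325
outer loop
vertex 0.608 -4.743 2.658
vertex -0.08 -4.758 2.25
vertex 1.48 -4.014 1.16
endloop
endfacet
facet normal -0.464 -0.388 0.797
outer loop
vertex 0.608 -4.743 2.658
vertex 0.208 -3.011 3.268
vertex -0.08 -4.758 2.25
endloop
endfacet
facet normal -0.213 0.922 0.325
outer loop
vertex -0.48 -3.026 2.86
vertex 0.208 -3.011 3.268
vertex 0.392 -2.297 1.362
endloop
endfacet
facet normal 0.464 0.388 -0.797
outer loop
vertex 1.08 -2.282 1.77
vertex 1.48 -4.014 1.16
vertex 0.392 -2.297 1.362
endloop
endfacet
facet normal -0.213 0.922 0.325
outer loop
vertex 0.392 -2.297 1.362
vertex 0.208 -3.011 3.268
vertex 1.08 -2.282 1.77
endloop
endfacet
facet normal 0.860 0.019 0.510
outer loop
vertex 1.08 -2.282 1.77
vertex 0.608 -4.743 2.658
vertex 1.48 -4.014 1.16
endloop
endfacet
facet normal 0.860 0.019 0.510
outer loop
vertex 0.208 -3.011 3.268
vertex 0.608 -4.743 2.658
vertex 1.08 -2.282 1.77
endloop
endfacet
facet normal -0.702 -0.544 -0.459
outer loop
vertex -1.331 -3.892 0.496
vertex -2.087 -3.092 0.705
vertex -0.956 -3.159 -0.946
endloop
endfacet
facet normal 0.675 -0.714 -0.187
outer loop
vertex -0.373 -2.708 -0.565
vertex -1.331 -3.892 0.496
vertex -0.956 -3.159 -0.946
endloop
endfacet
facet normal -0.702 -0.544 -0.459
outer loop
vertex -0.956 -3.159 -0.946
vertex -2.087 -3.092 0.705
vertex -1.712 -2.36 -0.737
endloop
endfacet
facet normal 0.226 0.441 -0.868
outer loop
vertex -1.712 -2.36 -0.737
vertex -0.373 -2.708 -0.565
vertex -0.956 -3.159 -0.946
endloop
endfacet
facet normal -0.226 -0.441 0.868
outer loop
vertex -1.331 -3.892 0.496
vertex -1.504 -2.641 1.086
vertex -2.087 -3.092 0.705
endloop
endfacet
facet normal 0.675 -0.714 -0.187
outer loop
vertex -0.748 -3.44 0.877
vertex -1.331 -3.892 0.496
vertex -0.373 -2.708 -0.565
endloop
endfacet
facet normal -0.226 -0.441 0.869
outer loop
vertex -0.748 -3.44 0.877
vertex -1.504 -2.641 1.086
vertex -1.331 -3.892 0.496
endloop
endfacet
facet normal -0.675 0.714 0.187
outer loop
vertex -2.087 -3.092 0.705
vertex -1.504 -2.641 1.086
vertex -1.712 -2.36 -0.737
endloop
endfacet
facet normal 0.226 0.441 -0.869
outer loop
vertex -1.129 -1.908 -0.356
vertex -0.373 -2.708 -0.565
vertex -1.712 -2.36 -0.737
endloop
endfacet
facet normal -0.675 0.713 0.187
outer loop
vertex -1.712 -2.36 -0.737
vertex -1.504 -2.641 1.086
vertex -1.129 -1.908 -0.356
endloop
endfacet
facet normal 0.703 0.544 0.459
outer loop
vertex -1.129 -1.908 -0.356
vertex -0.748 -3.44 0.877
vertex -0.373 -2.708 -0.565
endloop
endfacet
facet normal 0.702 0.544 0.459
outer loop
vertex -1.504 -2.641 1.086
vertex -0.748 -3.44 0.877
vertex -1.129 -1.908 -0.356
endloop
endfacet

endsolid


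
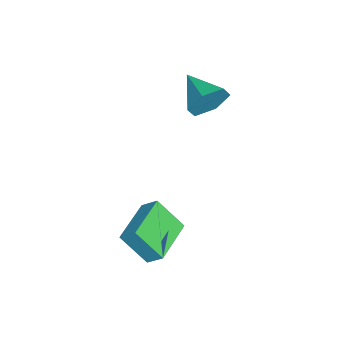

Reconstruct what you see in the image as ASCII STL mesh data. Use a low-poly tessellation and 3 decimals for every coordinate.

solid 
facet normal 0.726 0.624 -0.290
outer loop
vertex -0.466 2.204 3.494
vertex -0.928 2.394 2.745
vertex -1.054 2.886 3.488
endloop
endfacet
facet normal -0.134 -0.106 0.985
outer loop
vertex -0.466 2.204 3.494
vertex -1.054 2.886 3.488
vertex -2.052 1.426 3.195
endloop
endfacet
facet normal 0.726 0.624 -0.290
outer loop
vertex -1.054 2.886 3.488
vertex -0.928 2.394 2.745
vertex -1.516 3.075 2.739
endloop
endfacet
facet normal -0.736 0.392 0.553
outer loop
vertex -1.054 2.886 3.488
vertex -1.516 3.075 2.739
vertex -2.052 1.426 3.195
endloop
endfacet
facet normal 0.726 0.624 -0.289
outer loop
vertex -1.516 3.075 2.739
vertex -0.928 2.394 2.745
vertex -1.389 2.583 1.996
endloop
endfacet
facet normal -0.928 0.218 -0.303
outer loop
vertex -1.516 3.075 2.739
vertex -1.389 2.583 1.996
vertex -2.052 1.426 3.195
endloop
endfacet
facet normal 0.726 0.624 -0.289
outer loop
vertex -1.389 2.583 1.996
vertex -0.928 2.394 2.745
vertex -0.801 1.902 2.002
endloop
endfacet
facet normal -0.518 -0.454 -0.725
outer loop
vertex -1.389 2.583 1.996
vertex -0.801 1.902 2.002
vertex -2.052 1.426 3.195
endloop
endfacet
facet normal 0.726 0.624 -0.289
outer loop
vertex -0.801 1.902 2.002
vertex -0.928 2.394 2.745
vertex -0.339 1.712 2.751
endloop
endfacet
facet normal 0.083 -0.953 -0.293
outer loop
vertex -0.801 1.902 2.002
vertex -0.339 1.712 2.751
vertex -2.052 1.426 3.195
endloop
endfacet
facet normal 0.726 0.624 -0.289
outer loop
vertex -0.339 1.712 2.751
vertex -0.928 2.394 2.745
vertex -0.466 2.204 3.494
endloop
endfacet
facet normal 0.276 -0.779 0.563
outer loop
vertex -0.339 1.712 2.751
vertex -0.466 2.204 3.494
vertex -2.052 1.426 3.195
endloop
endfacet
facet normal -0.966 0.252 0.050
outer loop
vertex 1.861 0.979 -0.507
vertex 2.063 1.976 -1.623
vertex 1.679 0.392 -1.064
endloop
endfacet
facet normal -0.134 -0.660 0.739
outer loop
vertex 3.477 -0.076 -1.157
vertex 1.861 0.979 -0.507
vertex 1.679 0.392 -1.064
endloop
endfacet
facet normal -0.966 0.252 0.050
outer loop
vertex 1.679 0.392 -1.064
vertex 2.063 1.976 -1.623
vertex 1.881 1.389 -2.18
endloop
endfacet
facet normal -0.219 -0.708 -0.672
outer loop
vertex 1.881 1.389 -2.18
vertex 3.477 -0.076 -1.157
vertex 1.679 0.392 -1.064
endloop
endfacet
facet normal 0.219 0.708 0.672
outer loop
vertex 1.861 0.979 -0.507
vertex 3.861 1.508 -1.716
vertex 2.063 1.976 -1.623
endloop
endfacet
facet normal -0.134 -0.660 0.739
outer loop
vertex 3.659 0.511 -0.6
vertex 1.861 0.979 -0.507
vertex 3.477 -0.076 -1.157
endloop
endfacet
facet normal 0.219 0.708 0.672
outer loop
vertex 3.659 0.511 -0.6
vertex 3.861 1.508 -1.716
vertex 1.861 0.979 -0.507
endloop
endfacet
facet normal 0.134 0.660 -0.739
outer loop
vertex 2.063 1.976 -1.623
vertex 3.861 1.508 -1.716
vertex 1.881 1.389 -2.18
endloop
endfacet
facet normal -0.219 -0.708 -0.672
outer loop
vertex 3.679 0.921 -2.273
vertex 3.477 -0.076 -1.157
vertex 1.881 1.389 -2.18
endloop
endfacet
facet normal 0.134 0.660 -0.739
outer loop
vertex 1.881 1.389 -2.18
vertex 3.861 1.508 -1.716
vertex 3.679 0.921 -2.273
endloop
endfacet
facet normal 0.966 -0.252 -0.050
outer loop
vertex 3.679 0.921 -2.273
vertex 3.659 0.511 -0.6
vertex 3.477 -0.076 -1.157
endloop
endfacet
facet normal 0.966 -0.252 -0.050
outer loop
vertex 3.861 1.508 -1.716
vertex 3.659 0.511 -0.6
vertex 3.679 0.921 -2.273
endloop
endfacet

endsolid


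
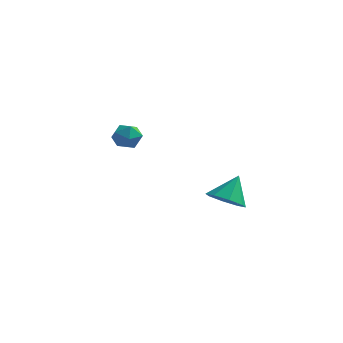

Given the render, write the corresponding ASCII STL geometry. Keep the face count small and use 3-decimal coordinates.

solid 
facet normal 0.001 0.401 0.916
outer loop
vertex -2.476 3.466 1.588
vertex -3.177 3.096 1.751
vertex -2.476 2.724 1.913
endloop
endfacet
facet normal 0.667 0.299 0.682
outer loop
vertex -2.476 3.466 1.588
vertex -2.476 2.724 1.913
vertex -1.954 2.907 1.322
endloop
endfacet
facet normal 0.746 0.662 0.074
outer loop
vertex -2.476 3.466 1.588
vertex -1.954 2.907 1.322
vertex -2.332 3.392 0.795
endloop
endfacet
facet normal 0.128 0.989 -0.069
outer loop
vertex -2.476 3.466 1.588
vertex -2.332 3.392 0.795
vertex -3.088 3.508 1.06
endloop
endfacet
facet normal -0.332 0.828 0.451
outer loop
vertex -2.476 3.466 1.588
vertex -3.088 3.508 1.06
vertex -3.177 3.096 1.751
endloop
endfacet
facet normal 0.746 -0.396 0.536
outer loop
vertex -1.954 2.907 1.322
vertex -2.476 2.724 1.913
vertex -2.332 2.192 1.32
endloop
endfacet
facet normal -0.333 -0.230 0.914
outer loop
vertex -2.476 2.724 1.913
vertex -3.177 3.096 1.751
vertex -3.088 2.308 1.585
endloop
endfacet
facet normal -0.873 0.461 0.162
outer loop
vertex -3.177 3.096 1.751
vertex -3.088 3.508 1.06
vertex -3.466 2.793 1.058
endloop
endfacet
facet normal -0.127 0.723 -0.679
outer loop
vertex -3.088 3.508 1.06
vertex -2.332 3.392 0.795
vertex -2.944 2.976 0.467
endloop
endfacet
facet normal 0.873 0.193 -0.448
outer loop
vertex -2.332 3.392 0.795
vertex -1.954 2.907 1.322
vertex -2.243 2.604 0.629
endloop
endfacet
facet normal -0.128 -0.989 0.069
outer loop
vertex -2.944 2.234 0.792
vertex -2.332 2.192 1.32
vertex -3.088 2.308 1.585
endloop
endfacet
facet normal -0.746 -0.662 -0.074
outer loop
vertex -2.944 2.234 0.792
vertex -3.088 2.308 1.585
vertex -3.466 2.793 1.058
endloop
endfacet
facet normal -0.667 -0.299 -0.682
outer loop
vertex -2.944 2.234 0.792
vertex -3.466 2.793 1.058
vertex -2.944 2.976 0.467
endloop
endfacet
facet normal -0.001 -0.401 -0.916
outer loop
vertex -2.944 2.234 0.792
vertex -2.944 2.976 0.467
vertex -2.243 2.604 0.629
endloop
endfacet
facet normal 0.332 -0.828 -0.451
outer loop
vertex -2.944 2.234 0.792
vertex -2.243 2.604 0.629
vertex -2.332 2.192 1.32
endloop
endfacet
facet normal 0.127 -0.723 0.679
outer loop
vertex -3.088 2.308 1.585
vertex -2.332 2.192 1.32
vertex -2.476 2.724 1.913
endloop
endfacet
facet normal -0.873 -0.193 0.448
outer loop
vertex -3.466 2.793 1.058
vertex -3.088 2.308 1.585
vertex -3.177 3.096 1.751
endloop
endfacet
facet normal -0.746 0.396 -0.536
outer loop
vertex -2.944 2.976 0.467
vertex -3.466 2.793 1.058
vertex -3.088 3.508 1.06
endloop
endfacet
facet normal 0.333 0.230 -0.914
outer loop
vertex -2.243 2.604 0.629
vertex -2.944 2.976 0.467
vertex -2.332 3.392 0.795
endloop
endfacet
facet normal 0.873 -0.461 -0.162
outer loop
vertex -2.332 2.192 1.32
vertex -2.243 2.604 0.629
vertex -1.954 2.907 1.322
endloop
endfacet
facet normal -0.199 -0.565 -0.801
outer loop
vertex 4.031 -0.443 -0.701
vertex 3.139 -0.09 -0.728
vertex 3.981 0.162 -1.115
endloop
endfacet
facet normal 0.945 0.235 0.229
outer loop
vertex 4.031 -0.443 -0.701
vertex 3.981 0.162 -1.115
vertex 3.441 0.77 0.488
endloop
endfacet
facet normal -0.199 -0.566 -0.800
outer loop
vertex 3.981 0.162 -1.115
vertex 3.139 -0.09 -0.728
vertex 3.437 0.619 -1.303
endloop
endfacet
facet normal 0.655 0.753 -0.065
outer loop
vertex 3.981 0.162 -1.115
vertex 3.437 0.619 -1.303
vertex 3.441 0.77 0.488
endloop
endfacet
facet normal -0.199 -0.565 -0.800
outer loop
vertex 3.437 0.619 -1.303
vertex 3.139 -0.09 -0.728
vertex 2.719 0.661 -1.154
endloop
endfacet
facet normal 0.041 0.996 -0.084
outer loop
vertex 3.437 0.619 -1.303
vertex 2.719 0.661 -1.154
vertex 3.441 0.77 0.488
endloop
endfacet
facet normal -0.199 -0.565 -0.800
outer loop
vertex 2.719 0.661 -1.154
vertex 3.139 -0.09 -0.728
vertex 2.247 0.264 -0.756
endloop
endfacet
facet normal -0.538 0.823 0.182
outer loop
vertex 2.719 0.661 -1.154
vertex 2.247 0.264 -0.756
vertex 3.441 0.77 0.488
endloop
endfacet
facet normal -0.199 -0.565 -0.801
outer loop
vertex 2.247 0.264 -0.756
vertex 3.139 -0.09 -0.728
vertex 2.297 -0.341 -0.342
endloop
endfacet
facet normal -0.744 0.334 0.578
outer loop
vertex 2.247 0.264 -0.756
vertex 2.297 -0.341 -0.342
vertex 3.441 0.77 0.488
endloop
endfacet
facet normal -0.199 -0.565 -0.801
outer loop
vertex 2.297 -0.341 -0.342
vertex 3.139 -0.09 -0.728
vertex 2.84 -0.798 -0.154
endloop
endfacet
facet normal -0.455 -0.182 0.872
outer loop
vertex 2.297 -0.341 -0.342
vertex 2.84 -0.798 -0.154
vertex 3.441 0.77 0.488
endloop
endfacet
facet normal -0.199 -0.565 -0.801
outer loop
vertex 2.84 -0.798 -0.154
vertex 3.139 -0.09 -0.728
vertex 3.559 -0.841 -0.302
endloop
endfacet
facet normal 0.158 -0.425 0.891
outer loop
vertex 2.84 -0.798 -0.154
vertex 3.559 -0.841 -0.302
vertex 3.441 0.77 0.488
endloop
endfacet
facet normal -0.200 -0.566 -0.800
outer loop
vertex 3.559 -0.841 -0.302
vertex 3.139 -0.09 -0.728
vertex 4.031 -0.443 -0.701
endloop
endfacet
facet normal 0.740 -0.252 0.624
outer loop
vertex 3.559 -0.841 -0.302
vertex 4.031 -0.443 -0.701
vertex 3.441 0.77 0.488
endloop
endfacet

endsolid


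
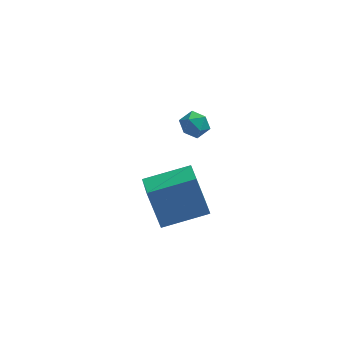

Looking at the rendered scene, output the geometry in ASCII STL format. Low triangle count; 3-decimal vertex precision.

solid 
facet normal -0.935 -0.266 -0.235
outer loop
vertex 0.063 -1.097 -0.703
vertex -0.191 0.067 -1.009
vertex 0.62 -1.453 -2.516
endloop
endfacet
facet normal 0.206 -0.946 0.249
outer loop
vertex 2.471 -0.927 -2.051
vertex 0.063 -1.097 -0.703
vertex 0.62 -1.453 -2.516
endloop
endfacet
facet normal -0.935 -0.266 -0.235
outer loop
vertex 0.62 -1.453 -2.516
vertex -0.191 0.067 -1.009
vertex 0.366 -0.289 -2.822
endloop
endfacet
facet normal 0.288 -0.184 -0.940
outer loop
vertex 0.366 -0.289 -2.822
vertex 2.471 -0.927 -2.051
vertex 0.62 -1.453 -2.516
endloop
endfacet
facet normal -0.288 0.184 0.940
outer loop
vertex 0.063 -1.097 -0.703
vertex 1.66 0.593 -0.544
vertex -0.191 0.067 -1.009
endloop
endfacet
facet normal 0.206 -0.946 0.249
outer loop
vertex 1.914 -0.571 -0.238
vertex 0.063 -1.097 -0.703
vertex 2.471 -0.927 -2.051
endloop
endfacet
facet normal -0.288 0.184 0.940
outer loop
vertex 1.914 -0.571 -0.238
vertex 1.66 0.593 -0.544
vertex 0.063 -1.097 -0.703
endloop
endfacet
facet normal -0.206 0.946 -0.249
outer loop
vertex -0.191 0.067 -1.009
vertex 1.66 0.593 -0.544
vertex 0.366 -0.289 -2.822
endloop
endfacet
facet normal 0.288 -0.184 -0.940
outer loop
vertex 2.217 0.237 -2.357
vertex 2.471 -0.927 -2.051
vertex 0.366 -0.289 -2.822
endloop
endfacet
facet normal -0.206 0.946 -0.249
outer loop
vertex 0.366 -0.289 -2.822
vertex 1.66 0.593 -0.544
vertex 2.217 0.237 -2.357
endloop
endfacet
facet normal 0.935 0.266 0.235
outer loop
vertex 2.217 0.237 -2.357
vertex 1.914 -0.571 -0.238
vertex 2.471 -0.927 -2.051
endloop
endfacet
facet normal 0.935 0.266 0.235
outer loop
vertex 1.66 0.593 -0.544
vertex 1.914 -0.571 -0.238
vertex 2.217 0.237 -2.357
endloop
endfacet
facet normal 0.033 0.971 0.238
outer loop
vertex 1.611 0.126 2.839
vertex 1.715 -0.028 3.453
vertex 2.211 0.053 3.054
endloop
endfacet
facet normal 0.259 0.865 -0.429
outer loop
vertex 1.611 0.126 2.839
vertex 2.211 0.053 3.054
vertex 2.046 -0.182 2.481
endloop
endfacet
facet normal -0.266 0.547 -0.794
outer loop
vertex 1.611 0.126 2.839
vertex 2.046 -0.182 2.481
vertex 1.447 -0.409 2.525
endloop
endfacet
facet normal -0.818 0.456 -0.351
outer loop
vertex 1.611 0.126 2.839
vertex 1.447 -0.409 2.525
vertex 1.243 -0.313 3.126
endloop
endfacet
facet normal -0.633 0.719 0.287
outer loop
vertex 1.611 0.126 2.839
vertex 1.243 -0.313 3.126
vertex 1.715 -0.028 3.453
endloop
endfacet
facet normal 0.815 0.415 -0.405
outer loop
vertex 2.046 -0.182 2.481
vertex 2.211 0.053 3.054
vertex 2.417 -0.527 2.874
endloop
endfacet
facet normal 0.446 0.588 0.674
outer loop
vertex 2.211 0.053 3.054
vertex 1.715 -0.028 3.453
vertex 2.213 -0.431 3.475
endloop
endfacet
facet normal -0.631 0.180 0.754
outer loop
vertex 1.715 -0.028 3.453
vertex 1.243 -0.313 3.126
vertex 1.614 -0.658 3.519
endloop
endfacet
facet normal -0.929 -0.244 -0.276
outer loop
vertex 1.243 -0.313 3.126
vertex 1.447 -0.409 2.525
vertex 1.449 -0.893 2.946
endloop
endfacet
facet normal -0.036 -0.098 -0.994
outer loop
vertex 1.447 -0.409 2.525
vertex 2.046 -0.182 2.481
vertex 1.945 -0.812 2.547
endloop
endfacet
facet normal 0.818 -0.456 0.351
outer loop
vertex 2.049 -0.966 3.161
vertex 2.417 -0.527 2.874
vertex 2.213 -0.431 3.475
endloop
endfacet
facet normal 0.266 -0.547 0.794
outer loop
vertex 2.049 -0.966 3.161
vertex 2.213 -0.431 3.475
vertex 1.614 -0.658 3.519
endloop
endfacet
facet normal -0.259 -0.865 0.429
outer loop
vertex 2.049 -0.966 3.161
vertex 1.614 -0.658 3.519
vertex 1.449 -0.893 2.946
endloop
endfacet
facet normal -0.033 -0.971 -0.238
outer loop
vertex 2.049 -0.966 3.161
vertex 1.449 -0.893 2.946
vertex 1.945 -0.812 2.547
endloop
endfacet
facet normal 0.633 -0.719 -0.287
outer loop
vertex 2.049 -0.966 3.161
vertex 1.945 -0.812 2.547
vertex 2.417 -0.527 2.874
endloop
endfacet
facet normal 0.929 0.244 0.276
outer loop
vertex 2.213 -0.431 3.475
vertex 2.417 -0.527 2.874
vertex 2.211 0.053 3.054
endloop
endfacet
facet normal 0.036 0.098 0.994
outer loop
vertex 1.614 -0.658 3.519
vertex 2.213 -0.431 3.475
vertex 1.715 -0.028 3.453
endloop
endfacet
facet normal -0.815 -0.415 0.405
outer loop
vertex 1.449 -0.893 2.946
vertex 1.614 -0.658 3.519
vertex 1.243 -0.313 3.126
endloop
endfacet
facet normal -0.446 -0.588 -0.674
outer loop
vertex 1.945 -0.812 2.547
vertex 1.449 -0.893 2.946
vertex 1.447 -0.409 2.525
endloop
endfacet
facet normal 0.631 -0.180 -0.754
outer loop
vertex 2.417 -0.527 2.874
vertex 1.945 -0.812 2.547
vertex 2.046 -0.182 2.481
endloop
endfacet

endsolid


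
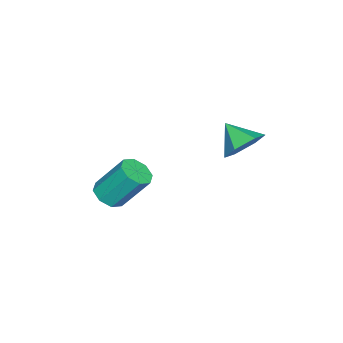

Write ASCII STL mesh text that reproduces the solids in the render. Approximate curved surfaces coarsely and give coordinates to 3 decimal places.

solid 
facet normal 0.113 -0.584 -0.804
outer loop
vertex -0.03 -3.513 -1.488
vertex -0.754 -3.456 -1.631
vertex -0.151 -3.074 -1.824
endloop
endfacet
facet normal 0.970 0.239 -0.037
outer loop
vertex -0.03 -3.513 -1.488
vertex -0.151 -3.074 -1.824
vertex -0.242 -2.42 0.015
endloop
endfacet
facet normal 0.970 0.239 -0.037
outer loop
vertex -0.242 -2.42 0.015
vertex -0.151 -3.074 -1.824
vertex -0.363 -1.981 -0.322
endloop
endfacet
facet normal -0.114 0.585 0.803
outer loop
vertex -0.242 -2.42 0.015
vertex -0.363 -1.981 -0.322
vertex -0.966 -2.364 -0.129
endloop
endfacet
facet normal 0.113 -0.585 -0.803
outer loop
vertex -0.151 -3.074 -1.824
vertex -0.754 -3.456 -1.631
vertex -0.625 -2.858 -2.048
endloop
endfacet
facet normal 0.537 0.716 -0.446
outer loop
vertex -0.151 -3.074 -1.824
vertex -0.625 -2.858 -2.048
vertex -0.363 -1.981 -0.322
endloop
endfacet
facet normal 0.535 0.718 -0.446
outer loop
vertex -0.363 -1.981 -0.322
vertex -0.625 -2.858 -2.048
vertex -0.837 -1.766 -0.545
endloop
endfacet
facet normal -0.113 0.584 0.804
outer loop
vertex -0.363 -1.981 -0.322
vertex -0.837 -1.766 -0.545
vertex -0.966 -2.364 -0.129
endloop
endfacet
facet normal 0.114 -0.585 -0.803
outer loop
vertex -0.625 -2.858 -2.048
vertex -0.754 -3.456 -1.631
vertex -1.174 -2.994 -2.027
endloop
endfacet
facet normal -0.215 0.775 -0.594
outer loop
vertex -0.625 -2.858 -2.048
vertex -1.174 -2.994 -2.027
vertex -0.837 -1.766 -0.545
endloop
endfacet
facet normal -0.212 0.776 -0.594
outer loop
vertex -0.837 -1.766 -0.545
vertex -1.174 -2.994 -2.027
vertex -1.387 -1.901 -0.525
endloop
endfacet
facet normal -0.114 0.584 0.804
outer loop
vertex -0.837 -1.766 -0.545
vertex -1.387 -1.901 -0.525
vertex -0.966 -2.364 -0.129
endloop
endfacet
facet normal 0.115 -0.584 -0.803
outer loop
vertex -1.174 -2.994 -2.027
vertex -0.754 -3.456 -1.631
vertex -1.478 -3.4 -1.775
endloop
endfacet
facet normal -0.836 0.381 -0.395
outer loop
vertex -1.174 -2.994 -2.027
vertex -1.478 -3.4 -1.775
vertex -1.387 -1.901 -0.525
endloop
endfacet
facet normal -0.837 0.379 -0.394
outer loop
vertex -1.387 -1.901 -0.525
vertex -1.478 -3.4 -1.775
vertex -1.69 -2.307 -0.272
endloop
endfacet
facet normal -0.113 0.585 0.803
outer loop
vertex -1.387 -1.901 -0.525
vertex -1.69 -2.307 -0.272
vertex -0.966 -2.364 -0.129
endloop
endfacet
facet normal 0.114 -0.585 -0.803
outer loop
vertex -1.478 -3.4 -1.775
vertex -0.754 -3.456 -1.631
vertex -1.357 -3.839 -1.438
endloop
endfacet
facet normal -0.970 -0.239 0.037
outer loop
vertex -1.478 -3.4 -1.775
vertex -1.357 -3.839 -1.438
vertex -1.69 -2.307 -0.272
endloop
endfacet
facet normal -0.970 -0.239 0.037
outer loop
vertex -1.69 -2.307 -0.272
vertex -1.357 -3.839 -1.438
vertex -1.569 -2.746 0.064
endloop
endfacet
facet normal -0.113 0.584 0.804
outer loop
vertex -1.69 -2.307 -0.272
vertex -1.569 -2.746 0.064
vertex -0.966 -2.364 -0.129
endloop
endfacet
facet normal 0.113 -0.584 -0.804
outer loop
vertex -1.357 -3.839 -1.438
vertex -0.754 -3.456 -1.631
vertex -0.883 -4.054 -1.215
endloop
endfacet
facet normal -0.535 -0.717 0.446
outer loop
vertex -1.357 -3.839 -1.438
vertex -0.883 -4.054 -1.215
vertex -1.569 -2.746 0.064
endloop
endfacet
facet normal -0.537 -0.717 0.445
outer loop
vertex -1.569 -2.746 0.064
vertex -0.883 -4.054 -1.215
vertex -1.095 -2.962 0.288
endloop
endfacet
facet normal -0.113 0.585 0.803
outer loop
vertex -1.569 -2.746 0.064
vertex -1.095 -2.962 0.288
vertex -0.966 -2.364 -0.129
endloop
endfacet
facet normal 0.114 -0.584 -0.804
outer loop
vertex -0.883 -4.054 -1.215
vertex -0.754 -3.456 -1.631
vertex -0.333 -3.919 -1.235
endloop
endfacet
facet normal 0.212 -0.776 0.594
outer loop
vertex -0.883 -4.054 -1.215
vertex -0.333 -3.919 -1.235
vertex -1.095 -2.962 0.288
endloop
endfacet
facet normal 0.215 -0.775 0.594
outer loop
vertex -1.095 -2.962 0.288
vertex -0.333 -3.919 -1.235
vertex -0.546 -2.826 0.267
endloop
endfacet
facet normal -0.114 0.585 0.803
outer loop
vertex -1.095 -2.962 0.288
vertex -0.546 -2.826 0.267
vertex -0.966 -2.364 -0.129
endloop
endfacet
facet normal 0.113 -0.585 -0.803
outer loop
vertex -0.333 -3.919 -1.235
vertex -0.754 -3.456 -1.631
vertex -0.03 -3.513 -1.488
endloop
endfacet
facet normal 0.837 -0.379 0.394
outer loop
vertex -0.333 -3.919 -1.235
vertex -0.03 -3.513 -1.488
vertex -0.546 -2.826 0.267
endloop
endfacet
facet normal 0.836 -0.381 0.395
outer loop
vertex -0.546 -2.826 0.267
vertex -0.03 -3.513 -1.488
vertex -0.242 -2.42 0.015
endloop
endfacet
facet normal -0.115 0.584 0.803
outer loop
vertex -0.546 -2.826 0.267
vertex -0.242 -2.42 0.015
vertex -0.966 -2.364 -0.129
endloop
endfacet
facet normal 0.327 0.737 -0.592
outer loop
vertex -1.143 1.075 1.475
vertex -1.739 1.655 1.868
vertex -0.893 1.559 2.216
endloop
endfacet
facet normal 0.598 -0.748 0.287
outer loop
vertex -1.143 1.075 1.475
vertex -0.893 1.559 2.216
vertex -2.161 0.705 2.632
endloop
endfacet
facet normal 0.327 0.737 -0.592
outer loop
vertex -0.893 1.559 2.216
vertex -1.739 1.655 1.868
vertex -1.489 2.139 2.609
endloop
endfacet
facet normal 0.414 -0.180 0.893
outer loop
vertex -0.893 1.559 2.216
vertex -1.489 2.139 2.609
vertex -2.161 0.705 2.632
endloop
endfacet
facet normal 0.326 0.737 -0.592
outer loop
vertex -1.489 2.139 2.609
vertex -1.739 1.655 1.868
vertex -2.335 2.235 2.262
endloop
endfacet
facet normal -0.356 0.181 0.917
outer loop
vertex -1.489 2.139 2.609
vertex -2.335 2.235 2.262
vertex -2.161 0.705 2.632
endloop
endfacet
facet normal 0.326 0.737 -0.592
outer loop
vertex -2.335 2.235 2.262
vertex -1.739 1.655 1.868
vertex -2.586 1.751 1.521
endloop
endfacet
facet normal -0.942 -0.026 0.336
outer loop
vertex -2.335 2.235 2.262
vertex -2.586 1.751 1.521
vertex -2.161 0.705 2.632
endloop
endfacet
facet normal 0.326 0.737 -0.592
outer loop
vertex -2.586 1.751 1.521
vertex -1.739 1.655 1.868
vertex -1.99 1.171 1.127
endloop
endfacet
facet normal -0.757 -0.595 -0.270
outer loop
vertex -2.586 1.751 1.521
vertex -1.99 1.171 1.127
vertex -2.161 0.705 2.632
endloop
endfacet
facet normal 0.327 0.737 -0.592
outer loop
vertex -1.99 1.171 1.127
vertex -1.739 1.655 1.868
vertex -1.143 1.075 1.475
endloop
endfacet
facet normal 0.013 -0.956 -0.294
outer loop
vertex -1.99 1.171 1.127
vertex -1.143 1.075 1.475
vertex -2.161 0.705 2.632
endloop
endfacet

endsolid


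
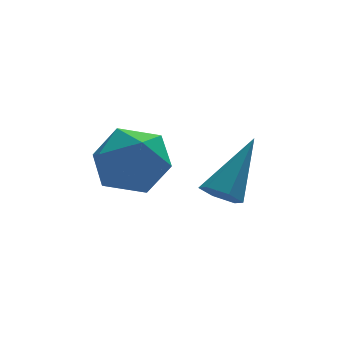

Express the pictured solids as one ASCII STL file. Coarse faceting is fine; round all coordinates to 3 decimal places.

solid 
facet normal -0.293 0.874 0.387
outer loop
vertex -3.362 3.907 -3.096
vertex -2.847 3.701 -2.241
vertex -2.387 4.194 -3.007
endloop
endfacet
facet normal -0.240 0.915 -0.323
outer loop
vertex -3.362 3.907 -3.096
vertex -2.387 4.194 -3.007
vertex -2.723 3.796 -3.884
endloop
endfacet
facet normal -0.673 0.425 -0.605
outer loop
vertex -3.362 3.907 -3.096
vertex -2.723 3.796 -3.884
vertex -3.391 3.058 -3.66
endloop
endfacet
facet normal -0.994 0.080 -0.070
outer loop
vertex -3.362 3.907 -3.096
vertex -3.391 3.058 -3.66
vertex -3.467 2.999 -2.645
endloop
endfacet
facet normal -0.759 0.358 0.544
outer loop
vertex -3.362 3.907 -3.096
vertex -3.467 2.999 -2.645
vertex -2.847 3.701 -2.241
endloop
endfacet
facet normal 0.431 0.748 -0.505
outer loop
vertex -2.723 3.796 -3.884
vertex -2.387 4.194 -3.007
vertex -1.813 3.521 -3.515
endloop
endfacet
facet normal 0.345 0.682 0.646
outer loop
vertex -2.387 4.194 -3.007
vertex -2.847 3.701 -2.241
vertex -1.889 3.462 -2.5
endloop
endfacet
facet normal -0.411 -0.154 0.899
outer loop
vertex -2.847 3.701 -2.241
vertex -3.467 2.999 -2.645
vertex -2.557 2.724 -2.276
endloop
endfacet
facet normal -0.792 -0.604 -0.094
outer loop
vertex -3.467 2.999 -2.645
vertex -3.391 3.058 -3.66
vertex -2.893 2.326 -3.153
endloop
endfacet
facet normal -0.271 -0.046 -0.961
outer loop
vertex -3.391 3.058 -3.66
vertex -2.723 3.796 -3.884
vertex -2.433 2.819 -3.919
endloop
endfacet
facet normal 0.994 -0.080 0.070
outer loop
vertex -1.918 2.613 -3.064
vertex -1.813 3.521 -3.515
vertex -1.889 3.462 -2.5
endloop
endfacet
facet normal 0.673 -0.425 0.605
outer loop
vertex -1.918 2.613 -3.064
vertex -1.889 3.462 -2.5
vertex -2.557 2.724 -2.276
endloop
endfacet
facet normal 0.240 -0.915 0.323
outer loop
vertex -1.918 2.613 -3.064
vertex -2.557 2.724 -2.276
vertex -2.893 2.326 -3.153
endloop
endfacet
facet normal 0.293 -0.874 -0.387
outer loop
vertex -1.918 2.613 -3.064
vertex -2.893 2.326 -3.153
vertex -2.433 2.819 -3.919
endloop
endfacet
facet normal 0.759 -0.358 -0.544
outer loop
vertex -1.918 2.613 -3.064
vertex -2.433 2.819 -3.919
vertex -1.813 3.521 -3.515
endloop
endfacet
facet normal 0.792 0.604 0.094
outer loop
vertex -1.889 3.462 -2.5
vertex -1.813 3.521 -3.515
vertex -2.387 4.194 -3.007
endloop
endfacet
facet normal 0.271 0.046 0.961
outer loop
vertex -2.557 2.724 -2.276
vertex -1.889 3.462 -2.5
vertex -2.847 3.701 -2.241
endloop
endfacet
facet normal -0.431 -0.748 0.505
outer loop
vertex -2.893 2.326 -3.153
vertex -2.557 2.724 -2.276
vertex -3.467 2.999 -2.645
endloop
endfacet
facet normal -0.345 -0.682 -0.646
outer loop
vertex -2.433 2.819 -3.919
vertex -2.893 2.326 -3.153
vertex -3.391 3.058 -3.66
endloop
endfacet
facet normal 0.411 0.154 -0.899
outer loop
vertex -1.813 3.521 -3.515
vertex -2.433 2.819 -3.919
vertex -2.723 3.796 -3.884
endloop
endfacet
facet normal -0.579 -0.411 -0.705
outer loop
vertex -0.983 1.112 -3.615
vertex -1.346 0.992 -3.247
vertex -1.368 1.457 -3.5
endloop
endfacet
facet normal 0.505 0.722 -0.473
outer loop
vertex -0.983 1.112 -3.615
vertex -1.368 1.457 -3.5
vertex -0.334 1.708 -2.013
endloop
endfacet
facet normal -0.577 -0.411 -0.705
outer loop
vertex -1.368 1.457 -3.5
vertex -1.346 0.992 -3.247
vertex -1.731 1.337 -3.133
endloop
endfacet
facet normal -0.282 0.959 0.034
outer loop
vertex -1.368 1.457 -3.5
vertex -1.731 1.337 -3.133
vertex -0.334 1.708 -2.013
endloop
endfacet
facet normal -0.577 -0.411 -0.705
outer loop
vertex -1.731 1.337 -3.133
vertex -1.346 0.992 -3.247
vertex -1.709 0.872 -2.88
endloop
endfacet
facet normal -0.641 0.343 0.686
outer loop
vertex -1.731 1.337 -3.133
vertex -1.709 0.872 -2.88
vertex -0.334 1.708 -2.013
endloop
endfacet
facet normal -0.578 -0.409 -0.706
outer loop
vertex -1.709 0.872 -2.88
vertex -1.346 0.992 -3.247
vertex -1.324 0.526 -2.995
endloop
endfacet
facet normal -0.213 -0.513 0.832
outer loop
vertex -1.709 0.872 -2.88
vertex -1.324 0.526 -2.995
vertex -0.334 1.708 -2.013
endloop
endfacet
facet normal -0.578 -0.409 -0.706
outer loop
vertex -1.324 0.526 -2.995
vertex -1.346 0.992 -3.247
vertex -0.961 0.646 -3.362
endloop
endfacet
facet normal 0.576 -0.751 0.324
outer loop
vertex -1.324 0.526 -2.995
vertex -0.961 0.646 -3.362
vertex -0.334 1.708 -2.013
endloop
endfacet
facet normal -0.579 -0.410 -0.705
outer loop
vertex -0.961 0.646 -3.362
vertex -1.346 0.992 -3.247
vertex -0.983 1.112 -3.615
endloop
endfacet
facet normal 0.935 -0.134 -0.329
outer loop
vertex -0.961 0.646 -3.362
vertex -0.983 1.112 -3.615
vertex -0.334 1.708 -2.013
endloop
endfacet

endsolid


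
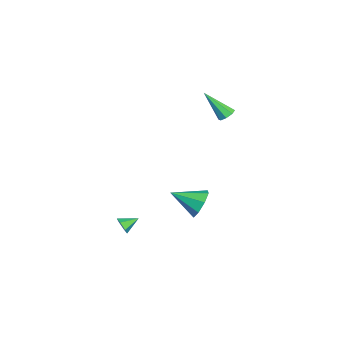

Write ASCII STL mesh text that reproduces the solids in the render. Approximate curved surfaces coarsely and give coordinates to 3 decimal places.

solid 
facet normal 0.117 0.628 -0.769
outer loop
vertex -0.338 1.263 2.897
vertex -0.796 1.582 3.088
vertex -0.214 1.59 3.183
endloop
endfacet
facet normal 0.895 -0.434 0.108
outer loop
vertex -0.338 1.263 2.897
vertex -0.214 1.59 3.183
vertex -1.044 0.258 4.712
endloop
endfacet
facet normal 0.117 0.628 -0.769
outer loop
vertex -0.214 1.59 3.183
vertex -0.796 1.582 3.088
vertex -0.431 1.912 3.413
endloop
endfacet
facet normal 0.812 0.143 0.566
outer loop
vertex -0.214 1.59 3.183
vertex -0.431 1.912 3.413
vertex -1.044 0.258 4.712
endloop
endfacet
facet normal 0.117 0.628 -0.769
outer loop
vertex -0.431 1.912 3.413
vertex -0.796 1.582 3.088
vertex -0.862 2.041 3.453
endloop
endfacet
facet normal 0.238 0.544 0.805
outer loop
vertex -0.431 1.912 3.413
vertex -0.862 2.041 3.453
vertex -1.044 0.258 4.712
endloop
endfacet
facet normal 0.117 0.628 -0.769
outer loop
vertex -0.862 2.041 3.453
vertex -0.796 1.582 3.088
vertex -1.254 1.901 3.279
endloop
endfacet
facet normal -0.495 0.534 0.685
outer loop
vertex -0.862 2.041 3.453
vertex -1.254 1.901 3.279
vertex -1.044 0.258 4.712
endloop
endfacet
facet normal 0.117 0.628 -0.769
outer loop
vertex -1.254 1.901 3.279
vertex -0.796 1.582 3.088
vertex -1.378 1.574 2.993
endloop
endfacet
facet normal -0.953 0.120 0.277
outer loop
vertex -1.254 1.901 3.279
vertex -1.378 1.574 2.993
vertex -1.044 0.258 4.712
endloop
endfacet
facet normal 0.117 0.628 -0.769
outer loop
vertex -1.378 1.574 2.993
vertex -0.796 1.582 3.088
vertex -1.162 1.252 2.763
endloop
endfacet
facet normal -0.872 -0.456 -0.180
outer loop
vertex -1.378 1.574 2.993
vertex -1.162 1.252 2.763
vertex -1.044 0.258 4.712
endloop
endfacet
facet normal 0.117 0.628 -0.769
outer loop
vertex -1.162 1.252 2.763
vertex -0.796 1.582 3.088
vertex -0.731 1.123 2.723
endloop
endfacet
facet normal -0.296 -0.858 -0.420
outer loop
vertex -1.162 1.252 2.763
vertex -0.731 1.123 2.723
vertex -1.044 0.258 4.712
endloop
endfacet
facet normal 0.117 0.628 -0.769
outer loop
vertex -0.731 1.123 2.723
vertex -0.796 1.582 3.088
vertex -0.338 1.263 2.897
endloop
endfacet
facet normal 0.435 -0.849 -0.301
outer loop
vertex -0.731 1.123 2.723
vertex -0.338 1.263 2.897
vertex -1.044 0.258 4.712
endloop
endfacet
facet normal 0.397 -0.841 -0.368
outer loop
vertex 3.803 -3.753 -4.119
vertex 3.562 -4.06 -3.677
vertex 3.262 -3.982 -4.179
endloop
endfacet
facet normal -0.223 0.703 -0.676
outer loop
vertex 3.803 -3.753 -4.119
vertex 3.262 -3.982 -4.179
vertex 3.138 -3.16 -3.283
endloop
endfacet
facet normal 0.397 -0.841 -0.368
outer loop
vertex 3.262 -3.982 -4.179
vertex 3.562 -4.06 -3.677
vertex 3.022 -4.289 -3.736
endloop
endfacet
facet normal -0.914 0.229 -0.336
outer loop
vertex 3.262 -3.982 -4.179
vertex 3.022 -4.289 -3.736
vertex 3.138 -3.16 -3.283
endloop
endfacet
facet normal 0.397 -0.841 -0.368
outer loop
vertex 3.022 -4.289 -3.736
vertex 3.562 -4.06 -3.677
vertex 3.322 -4.367 -3.234
endloop
endfacet
facet normal -0.861 -0.111 0.497
outer loop
vertex 3.022 -4.289 -3.736
vertex 3.322 -4.367 -3.234
vertex 3.138 -3.16 -3.283
endloop
endfacet
facet normal 0.397 -0.841 -0.368
outer loop
vertex 3.322 -4.367 -3.234
vertex 3.562 -4.06 -3.677
vertex 3.862 -4.138 -3.175
endloop
endfacet
facet normal -0.118 0.022 0.993
outer loop
vertex 3.322 -4.367 -3.234
vertex 3.862 -4.138 -3.175
vertex 3.138 -3.16 -3.283
endloop
endfacet
facet normal 0.397 -0.841 -0.368
outer loop
vertex 3.862 -4.138 -3.175
vertex 3.562 -4.06 -3.677
vertex 4.103 -3.831 -3.617
endloop
endfacet
facet normal 0.571 0.495 0.655
outer loop
vertex 3.862 -4.138 -3.175
vertex 4.103 -3.831 -3.617
vertex 3.138 -3.16 -3.283
endloop
endfacet
facet normal 0.397 -0.841 -0.368
outer loop
vertex 4.103 -3.831 -3.617
vertex 3.562 -4.06 -3.677
vertex 3.803 -3.753 -4.119
endloop
endfacet
facet normal 0.519 0.836 -0.180
outer loop
vertex 4.103 -3.831 -3.617
vertex 3.803 -3.753 -4.119
vertex 3.138 -3.16 -3.283
endloop
endfacet
facet normal 0.050 0.905 -0.422
outer loop
vertex 1.111 0.465 -3.145
vertex 0.328 0.193 -3.821
vertex 0.368 0.643 -2.852
endloop
endfacet
facet normal 0.348 -0.083 0.934
outer loop
vertex 1.111 0.465 -3.145
vertex 0.368 0.643 -2.852
vertex 0.232 -1.573 -2.999
endloop
endfacet
facet normal 0.048 0.905 -0.422
outer loop
vertex 0.368 0.643 -2.852
vertex 0.328 0.193 -3.821
vertex -0.399 0.556 -3.126
endloop
endfacet
facet normal -0.332 -0.042 0.942
outer loop
vertex 0.368 0.643 -2.852
vertex -0.399 0.556 -3.126
vertex 0.232 -1.573 -2.999
endloop
endfacet
facet normal 0.049 0.905 -0.422
outer loop
vertex -0.399 0.556 -3.126
vertex 0.328 0.193 -3.821
vertex -0.74 0.257 -3.808
endloop
endfacet
facet normal -0.832 -0.216 0.511
outer loop
vertex -0.399 0.556 -3.126
vertex -0.74 0.257 -3.808
vertex 0.232 -1.573 -2.999
endloop
endfacet
facet normal 0.049 0.905 -0.422
outer loop
vertex -0.74 0.257 -3.808
vertex 0.328 0.193 -3.821
vertex -0.455 -0.08 -4.498
endloop
endfacet
facet normal -0.857 -0.503 -0.108
outer loop
vertex -0.74 0.257 -3.808
vertex -0.455 -0.08 -4.498
vertex 0.232 -1.573 -2.999
endloop
endfacet
facet normal 0.049 0.905 -0.422
outer loop
vertex -0.455 -0.08 -4.498
vertex 0.328 0.193 -3.821
vertex 0.288 -0.257 -4.791
endloop
endfacet
facet normal -0.393 -0.735 -0.552
outer loop
vertex -0.455 -0.08 -4.498
vertex 0.288 -0.257 -4.791
vertex 0.232 -1.573 -2.999
endloop
endfacet
facet normal 0.049 0.905 -0.422
outer loop
vertex 0.288 -0.257 -4.791
vertex 0.328 0.193 -3.821
vertex 1.055 -0.171 -4.517
endloop
endfacet
facet normal 0.287 -0.776 -0.561
outer loop
vertex 0.288 -0.257 -4.791
vertex 1.055 -0.171 -4.517
vertex 0.232 -1.573 -2.999
endloop
endfacet
facet normal 0.050 0.905 -0.422
outer loop
vertex 1.055 -0.171 -4.517
vertex 0.328 0.193 -3.821
vertex 1.396 0.128 -3.835
endloop
endfacet
facet normal 0.787 -0.603 -0.130
outer loop
vertex 1.055 -0.171 -4.517
vertex 1.396 0.128 -3.835
vertex 0.232 -1.573 -2.999
endloop
endfacet
facet normal 0.050 0.905 -0.422
outer loop
vertex 1.396 0.128 -3.835
vertex 0.328 0.193 -3.821
vertex 1.111 0.465 -3.145
endloop
endfacet
facet normal 0.813 -0.315 0.490
outer loop
vertex 1.396 0.128 -3.835
vertex 1.111 0.465 -3.145
vertex 0.232 -1.573 -2.999
endloop
endfacet

endsolid


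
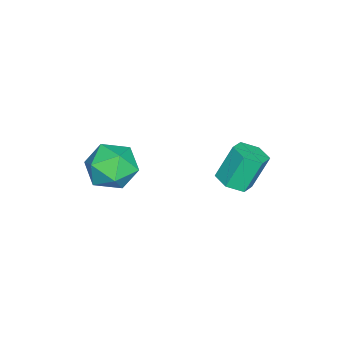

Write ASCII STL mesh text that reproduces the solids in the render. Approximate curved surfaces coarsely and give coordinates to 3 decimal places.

solid 
facet normal -0.618 0.786 0.021
outer loop
vertex -0.631 -2.928 0.493
vertex -0.664 -2.975 1.28
vertex -0.111 -2.531 0.934
endloop
endfacet
facet normal -0.174 0.825 -0.537
outer loop
vertex -0.631 -2.928 0.493
vertex -0.111 -2.531 0.934
vertex 0.129 -2.905 0.282
endloop
endfacet
facet normal -0.266 0.239 -0.934
outer loop
vertex -0.631 -2.928 0.493
vertex 0.129 -2.905 0.282
vertex -0.276 -3.579 0.225
endloop
endfacet
facet normal -0.767 -0.163 -0.620
outer loop
vertex -0.631 -2.928 0.493
vertex -0.276 -3.579 0.225
vertex -0.765 -3.623 0.842
endloop
endfacet
facet normal -0.984 0.174 -0.031
outer loop
vertex -0.631 -2.928 0.493
vertex -0.765 -3.623 0.842
vertex -0.664 -2.975 1.28
endloop
endfacet
facet normal 0.494 0.820 -0.288
outer loop
vertex 0.129 -2.905 0.282
vertex -0.111 -2.531 0.934
vertex 0.565 -2.937 0.938
endloop
endfacet
facet normal -0.222 0.756 0.615
outer loop
vertex -0.111 -2.531 0.934
vertex -0.664 -2.975 1.28
vertex 0.076 -2.981 1.555
endloop
endfacet
facet normal -0.815 -0.232 0.531
outer loop
vertex -0.664 -2.975 1.28
vertex -0.765 -3.623 0.842
vertex -0.329 -3.655 1.498
endloop
endfacet
facet normal -0.465 -0.778 -0.424
outer loop
vertex -0.765 -3.623 0.842
vertex -0.276 -3.579 0.225
vertex -0.089 -4.029 0.846
endloop
endfacet
facet normal 0.345 -0.128 -0.930
outer loop
vertex -0.276 -3.579 0.225
vertex 0.129 -2.905 0.282
vertex 0.464 -3.585 0.5
endloop
endfacet
facet normal 0.767 0.163 0.620
outer loop
vertex 0.431 -3.632 1.287
vertex 0.565 -2.937 0.938
vertex 0.076 -2.981 1.555
endloop
endfacet
facet normal 0.266 -0.239 0.934
outer loop
vertex 0.431 -3.632 1.287
vertex 0.076 -2.981 1.555
vertex -0.329 -3.655 1.498
endloop
endfacet
facet normal 0.174 -0.825 0.537
outer loop
vertex 0.431 -3.632 1.287
vertex -0.329 -3.655 1.498
vertex -0.089 -4.029 0.846
endloop
endfacet
facet normal 0.618 -0.786 -0.021
outer loop
vertex 0.431 -3.632 1.287
vertex -0.089 -4.029 0.846
vertex 0.464 -3.585 0.5
endloop
endfacet
facet normal 0.984 -0.174 0.031
outer loop
vertex 0.431 -3.632 1.287
vertex 0.464 -3.585 0.5
vertex 0.565 -2.937 0.938
endloop
endfacet
facet normal 0.465 0.778 0.424
outer loop
vertex 0.076 -2.981 1.555
vertex 0.565 -2.937 0.938
vertex -0.111 -2.531 0.934
endloop
endfacet
facet normal -0.345 0.128 0.930
outer loop
vertex -0.329 -3.655 1.498
vertex 0.076 -2.981 1.555
vertex -0.664 -2.975 1.28
endloop
endfacet
facet normal -0.494 -0.820 0.288
outer loop
vertex -0.089 -4.029 0.846
vertex -0.329 -3.655 1.498
vertex -0.765 -3.623 0.842
endloop
endfacet
facet normal 0.222 -0.756 -0.615
outer loop
vertex 0.464 -3.585 0.5
vertex -0.089 -4.029 0.846
vertex -0.276 -3.579 0.225
endloop
endfacet
facet normal 0.815 0.232 -0.531
outer loop
vertex 0.565 -2.937 0.938
vertex 0.464 -3.585 0.5
vertex 0.129 -2.905 0.282
endloop
endfacet
facet normal 0.299 -0.328 -0.896
outer loop
vertex -1.278 -0.568 -0.171
vertex -1.779 -0.506 -0.361
vertex -1.426 -0.099 -0.392
endloop
endfacet
facet normal 0.914 0.369 0.171
outer loop
vertex -1.278 -0.568 -0.171
vertex -1.426 -0.099 -0.392
vertex -1.619 -0.196 0.851
endloop
endfacet
facet normal 0.913 0.370 0.171
outer loop
vertex -1.619 -0.196 0.851
vertex -1.426 -0.099 -0.392
vertex -1.768 0.274 0.63
endloop
endfacet
facet normal -0.299 0.327 0.897
outer loop
vertex -1.619 -0.196 0.851
vertex -1.768 0.274 0.63
vertex -2.121 -0.134 0.661
endloop
endfacet
facet normal 0.299 -0.327 -0.896
outer loop
vertex -1.426 -0.099 -0.392
vertex -1.779 -0.506 -0.361
vertex -1.928 -0.037 -0.582
endloop
endfacet
facet normal 0.218 0.938 -0.269
outer loop
vertex -1.426 -0.099 -0.392
vertex -1.928 -0.037 -0.582
vertex -1.768 0.274 0.63
endloop
endfacet
facet normal 0.218 0.938 -0.269
outer loop
vertex -1.768 0.274 0.63
vertex -1.928 -0.037 -0.582
vertex -2.269 0.336 0.44
endloop
endfacet
facet normal -0.299 0.327 0.896
outer loop
vertex -1.768 0.274 0.63
vertex -2.269 0.336 0.44
vertex -2.121 -0.134 0.661
endloop
endfacet
facet normal 0.299 -0.327 -0.896
outer loop
vertex -1.928 -0.037 -0.582
vertex -1.779 -0.506 -0.361
vertex -2.281 -0.444 -0.551
endloop
endfacet
facet normal -0.695 0.569 -0.440
outer loop
vertex -1.928 -0.037 -0.582
vertex -2.281 -0.444 -0.551
vertex -2.269 0.336 0.44
endloop
endfacet
facet normal -0.696 0.569 -0.439
outer loop
vertex -2.269 0.336 0.44
vertex -2.281 -0.444 -0.551
vertex -2.622 -0.072 0.471
endloop
endfacet
facet normal -0.299 0.327 0.896
outer loop
vertex -2.269 0.336 0.44
vertex -2.622 -0.072 0.471
vertex -2.121 -0.134 0.661
endloop
endfacet
facet normal 0.299 -0.327 -0.897
outer loop
vertex -2.281 -0.444 -0.551
vertex -1.779 -0.506 -0.361
vertex -2.132 -0.914 -0.33
endloop
endfacet
facet normal -0.913 -0.370 -0.170
outer loop
vertex -2.281 -0.444 -0.551
vertex -2.132 -0.914 -0.33
vertex -2.622 -0.072 0.471
endloop
endfacet
facet normal -0.914 -0.369 -0.171
outer loop
vertex -2.622 -0.072 0.471
vertex -2.132 -0.914 -0.33
vertex -2.474 -0.541 0.692
endloop
endfacet
facet normal -0.299 0.328 0.896
outer loop
vertex -2.622 -0.072 0.471
vertex -2.474 -0.541 0.692
vertex -2.121 -0.134 0.661
endloop
endfacet
facet normal 0.299 -0.327 -0.896
outer loop
vertex -2.132 -0.914 -0.33
vertex -1.779 -0.506 -0.361
vertex -1.631 -0.976 -0.14
endloop
endfacet
facet normal -0.218 -0.938 0.269
outer loop
vertex -2.132 -0.914 -0.33
vertex -1.631 -0.976 -0.14
vertex -2.474 -0.541 0.692
endloop
endfacet
facet normal -0.218 -0.938 0.270
outer loop
vertex -2.474 -0.541 0.692
vertex -1.631 -0.976 -0.14
vertex -1.972 -0.603 0.882
endloop
endfacet
facet normal -0.299 0.327 0.896
outer loop
vertex -2.474 -0.541 0.692
vertex -1.972 -0.603 0.882
vertex -2.121 -0.134 0.661
endloop
endfacet
facet normal 0.299 -0.327 -0.896
outer loop
vertex -1.631 -0.976 -0.14
vertex -1.779 -0.506 -0.361
vertex -1.278 -0.568 -0.171
endloop
endfacet
facet normal 0.696 -0.568 0.440
outer loop
vertex -1.631 -0.976 -0.14
vertex -1.278 -0.568 -0.171
vertex -1.972 -0.603 0.882
endloop
endfacet
facet normal 0.695 -0.569 0.439
outer loop
vertex -1.972 -0.603 0.882
vertex -1.278 -0.568 -0.171
vertex -1.619 -0.196 0.851
endloop
endfacet
facet normal -0.299 0.327 0.896
outer loop
vertex -1.972 -0.603 0.882
vertex -1.619 -0.196 0.851
vertex -2.121 -0.134 0.661
endloop
endfacet

endsolid
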